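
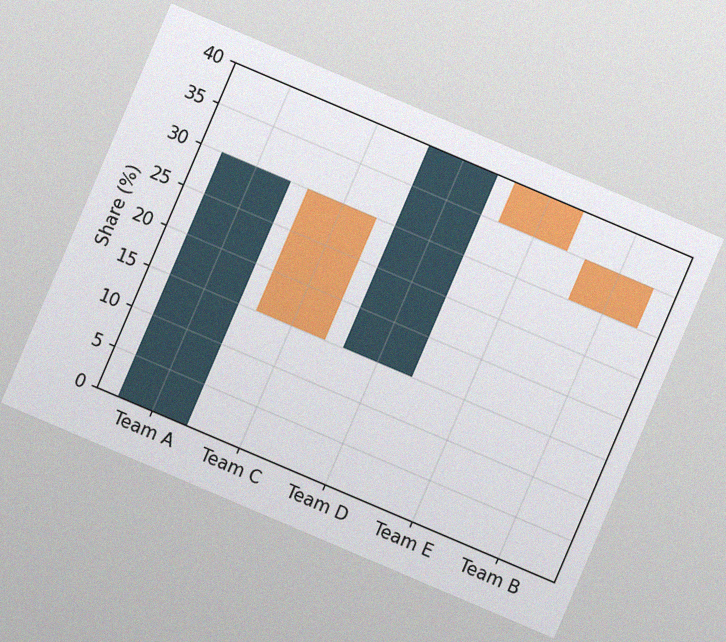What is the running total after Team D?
40%

The chart is tilted about 23° clockwise, with some photo noise. After Team D the running total reaches 40%.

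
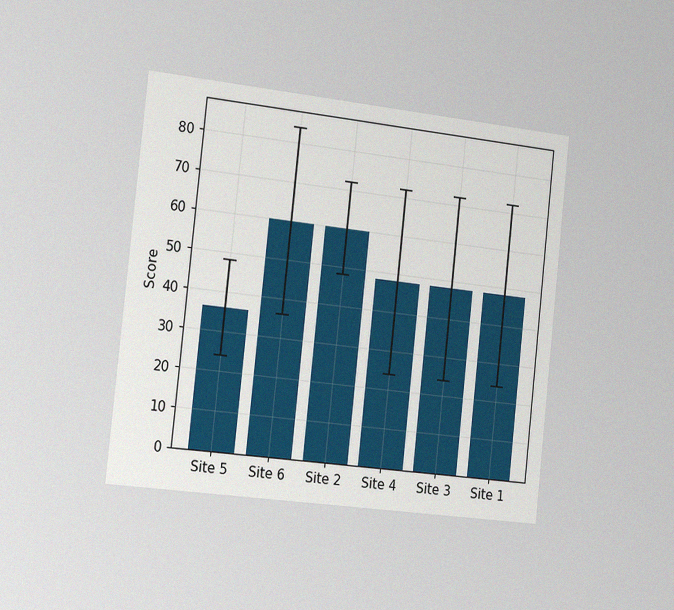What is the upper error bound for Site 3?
72

The chart is tilted about 6° clockwise and viewed slightly from the left, with some photo noise. The Site 3 bar's upper whisker reaches 72.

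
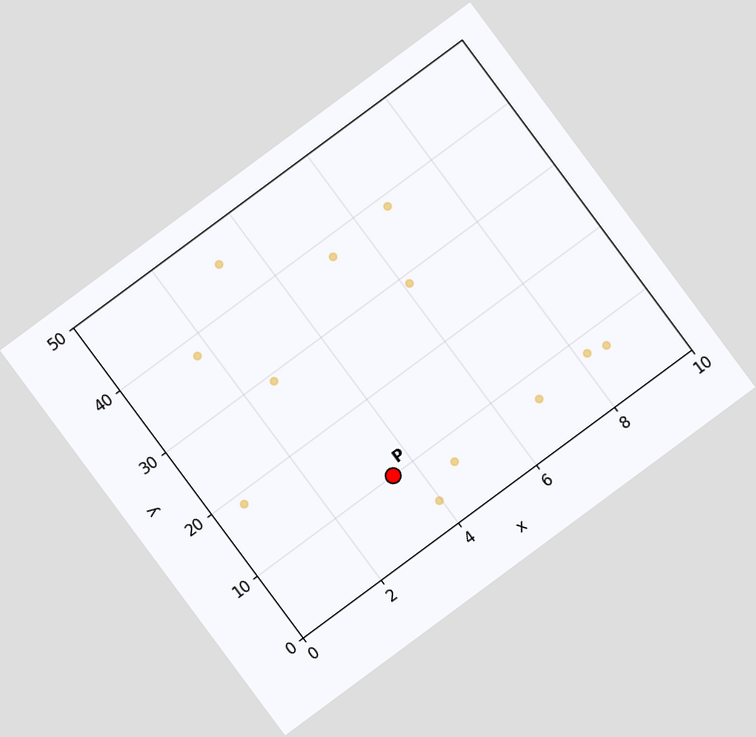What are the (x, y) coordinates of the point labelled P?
The chart is tilted about 37° counter-clockwise. Following the gridlines from P to each axis, P sits at (3.5, 10).

(3.5, 10)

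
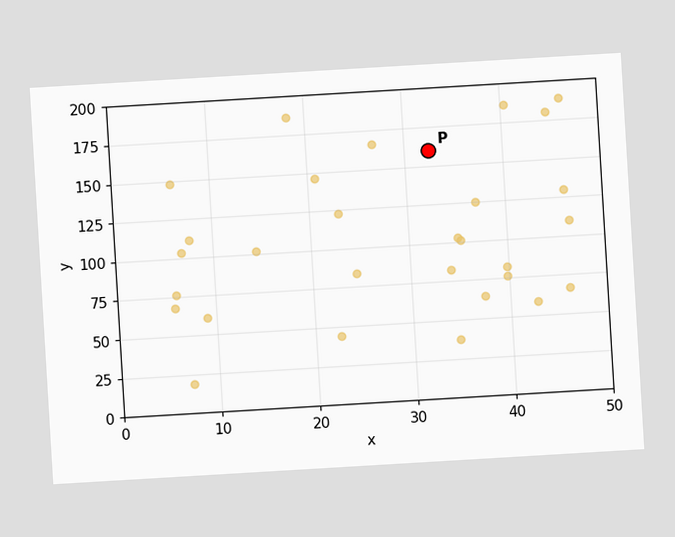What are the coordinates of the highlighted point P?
The chart is tilted about 3° counter-clockwise. Following the gridlines from P to each axis, P sits at (32.5, 160).

(32.5, 160)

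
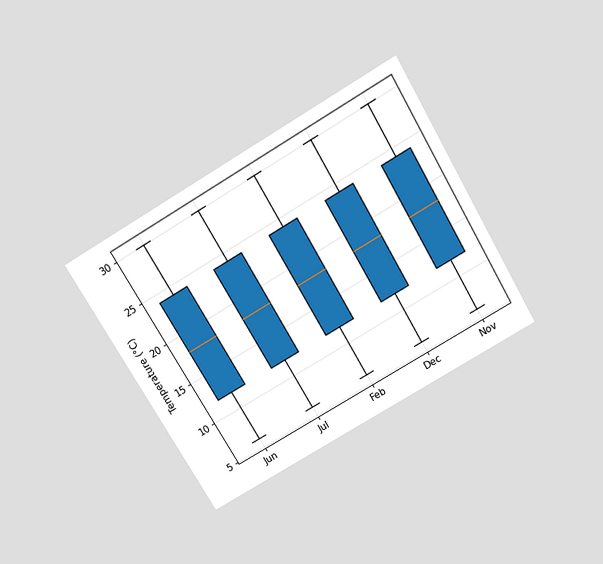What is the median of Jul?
18°C

The chart is tilted about 30° counter-clockwise and viewed slightly from above. The median line in the Jul box sits at 18°C.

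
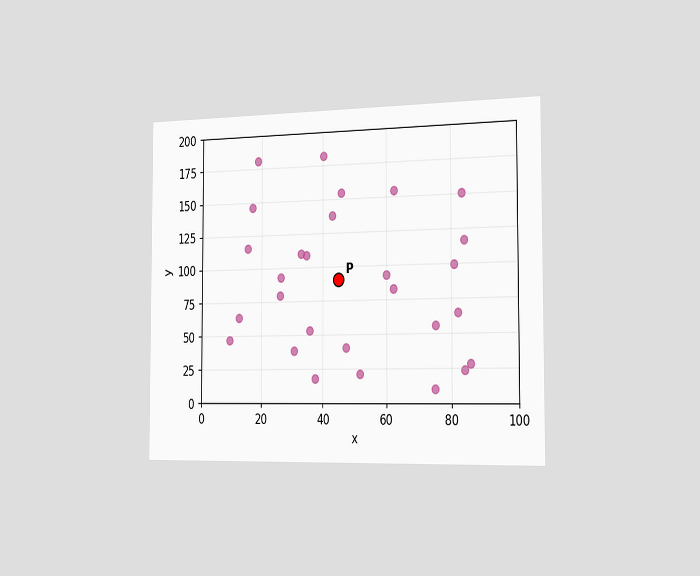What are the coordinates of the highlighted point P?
The chart is viewed slightly from the right. Following the gridlines from P to each axis, P sits at (45, 90).

(45, 90)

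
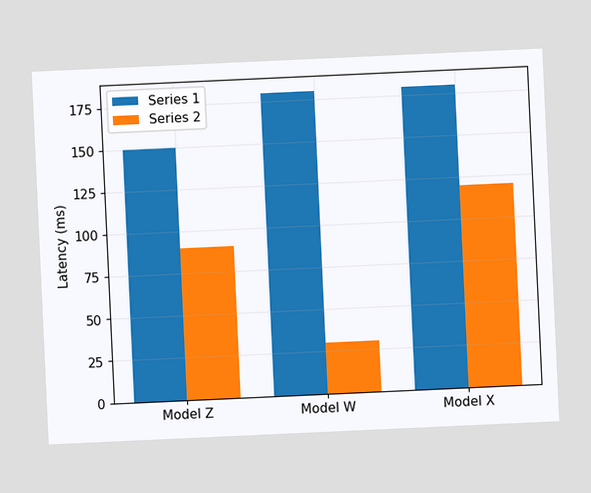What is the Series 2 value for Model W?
The chart is tilted about 3° counter-clockwise. The Series 2 bar at Model W reaches 30ms on the y-axis.

30ms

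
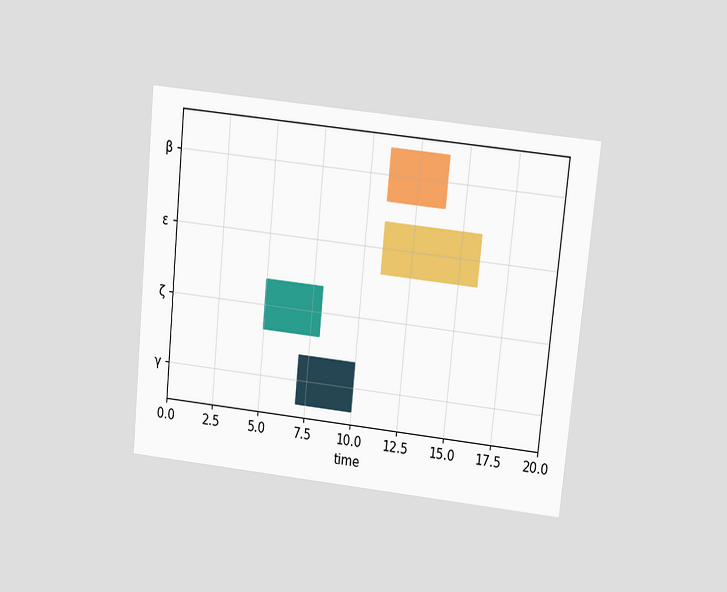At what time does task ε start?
11

The chart is tilted about 6° clockwise and viewed slightly from above. The ε bar begins at t=11.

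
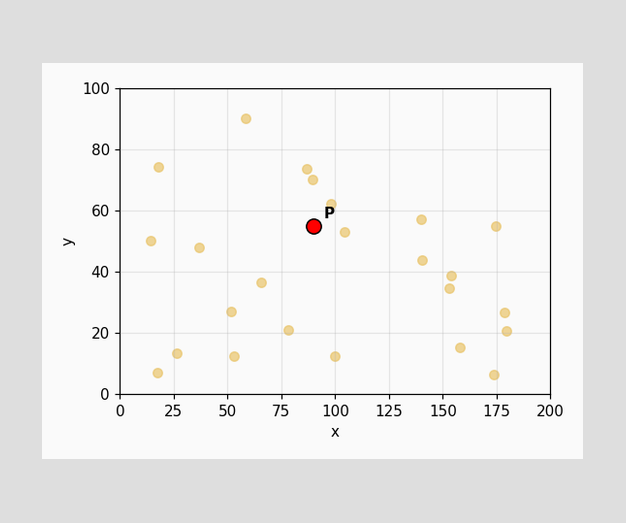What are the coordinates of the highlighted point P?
(90, 55)

Following the gridlines from P to each axis, P sits at (90, 55).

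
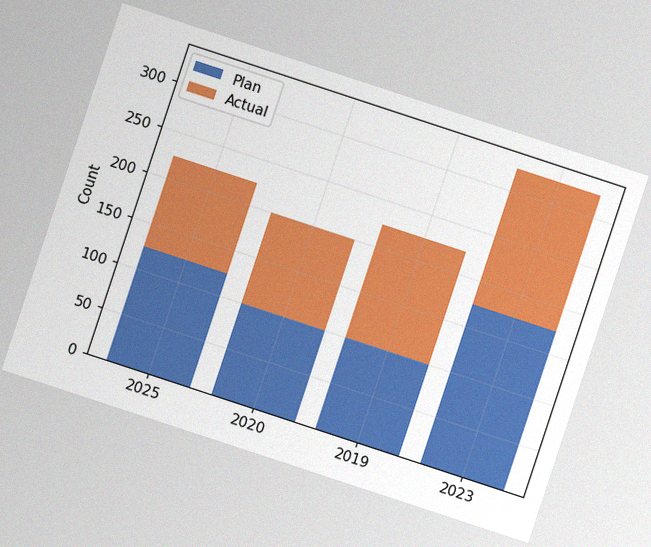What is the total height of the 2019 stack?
The chart is tilted about 18° clockwise, with some photo noise. The 2019 stack's top reaches 225 on the y-axis.

225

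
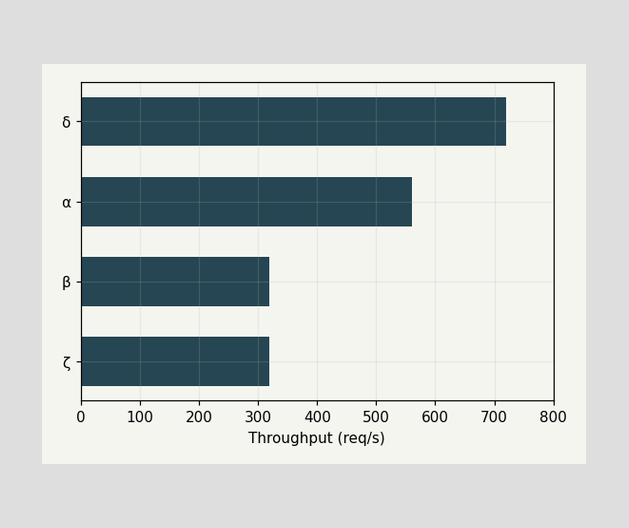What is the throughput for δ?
720req/s

Reading along the chart's x-axis, the δ bar reaches 720req/s.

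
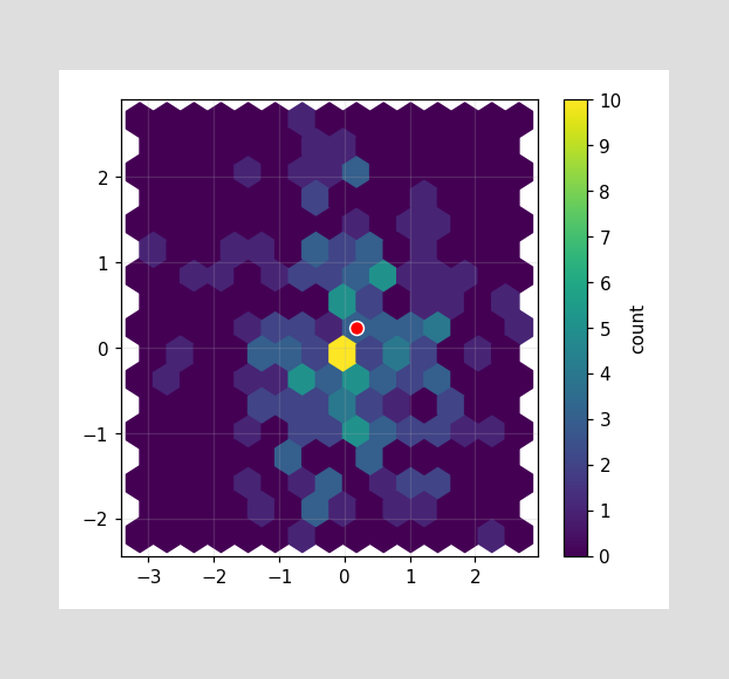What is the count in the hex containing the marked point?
The marked hex reads 3 on the colorbar.

3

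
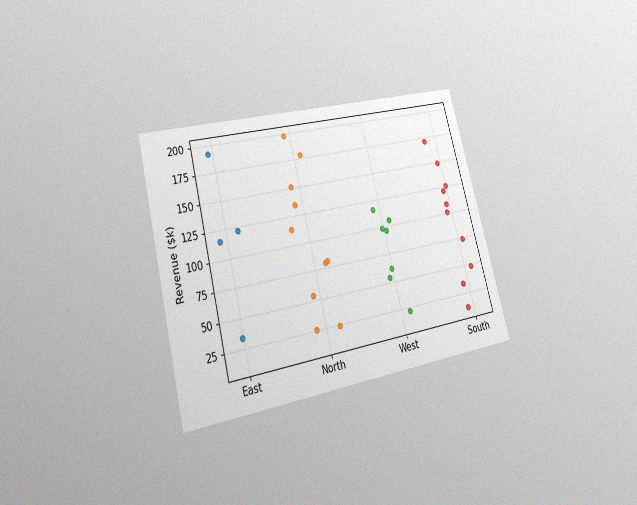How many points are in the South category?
The chart is tilted about 15° counter-clockwise and viewed at a slight angle, with some photo noise. Counting the markers in the South column gives 10.

10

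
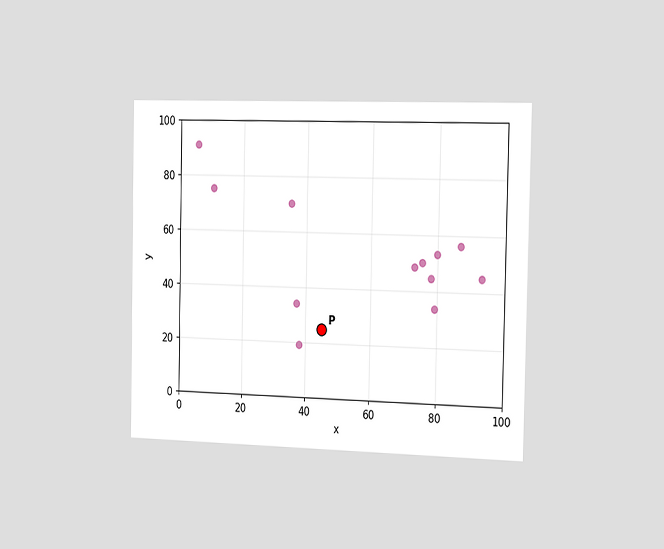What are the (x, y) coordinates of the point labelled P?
(45, 25)

The chart is viewed slightly from the right. Following the gridlines from P to each axis, P sits at (45, 25).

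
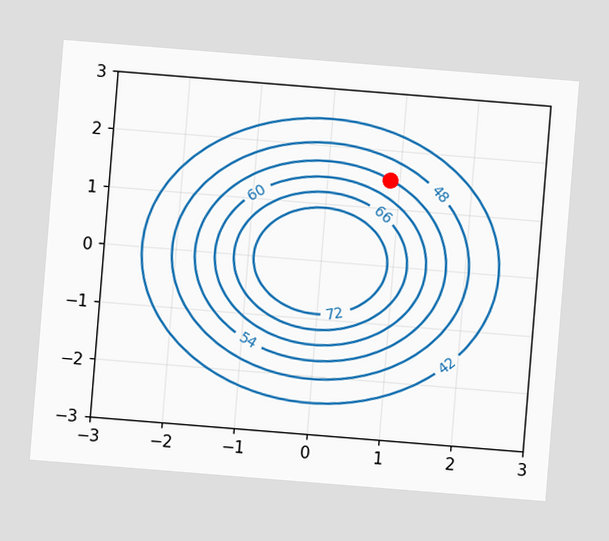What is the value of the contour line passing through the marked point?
The chart is tilted about 5° clockwise. The marked point sits on the contour labelled 54.

54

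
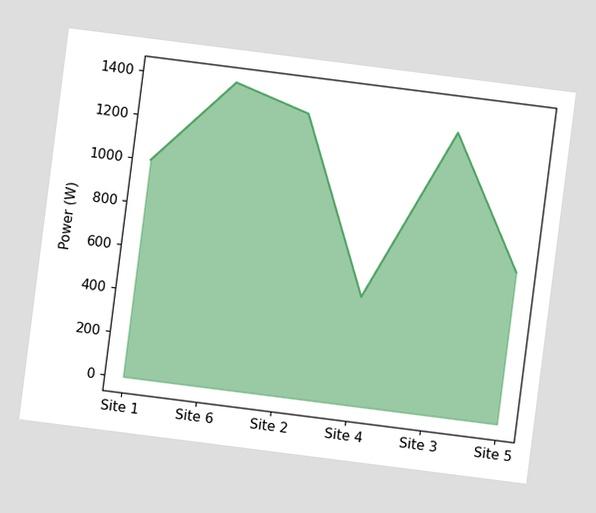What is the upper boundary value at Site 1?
1000W

The chart is tilted about 7° clockwise. At Site 1 the upper boundary is at 1000W.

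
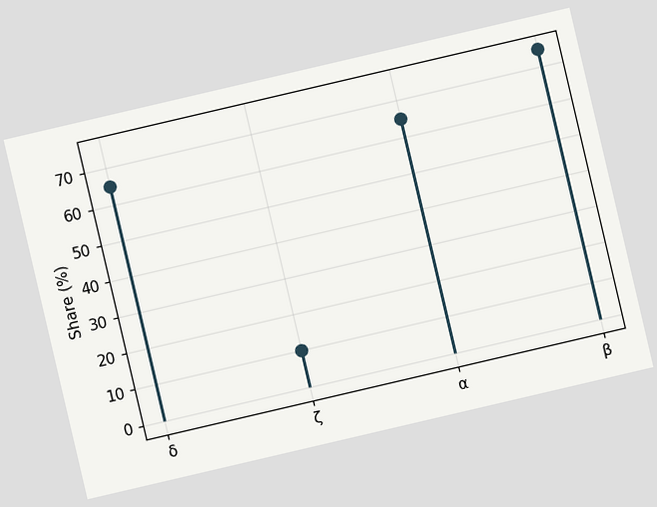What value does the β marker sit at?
75%

The chart is tilted about 13° counter-clockwise. The β marker sits at 75%.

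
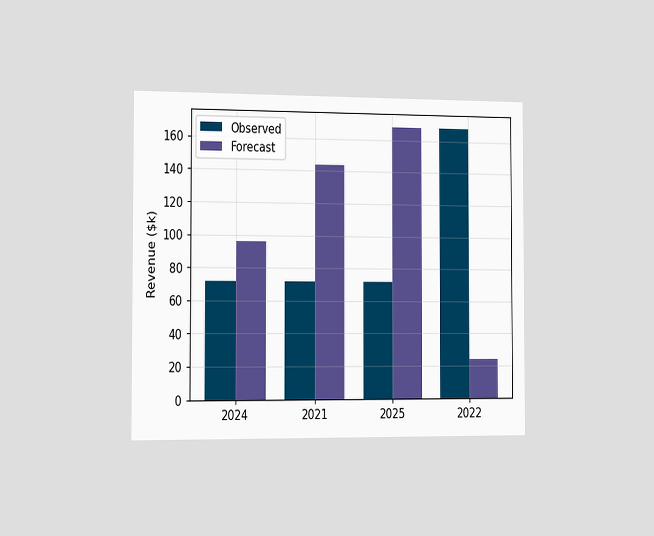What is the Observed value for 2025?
The chart is viewed slightly from the left. The Observed bar at 2025 reaches $72k on the y-axis.

$72k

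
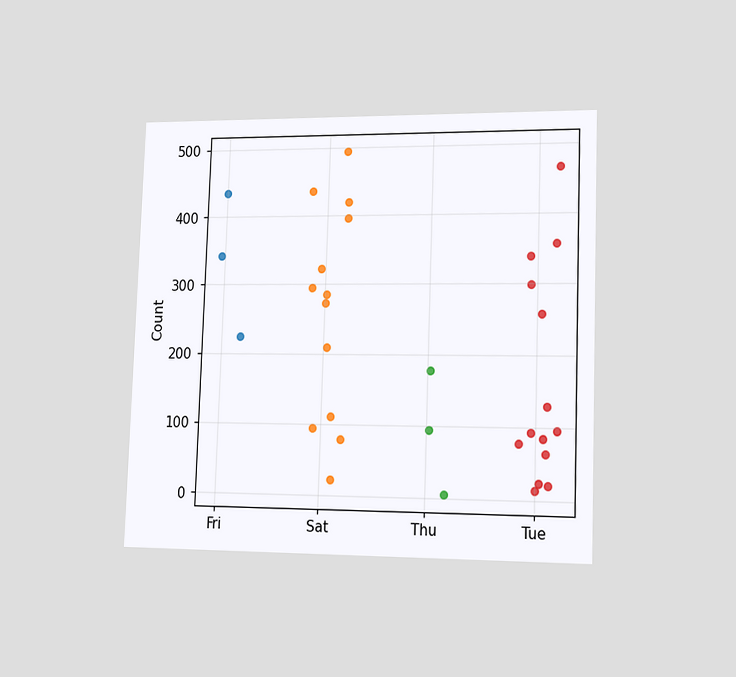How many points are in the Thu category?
The chart is tilted about 2° clockwise and viewed slightly from the right. Counting the markers in the Thu column gives 3.

3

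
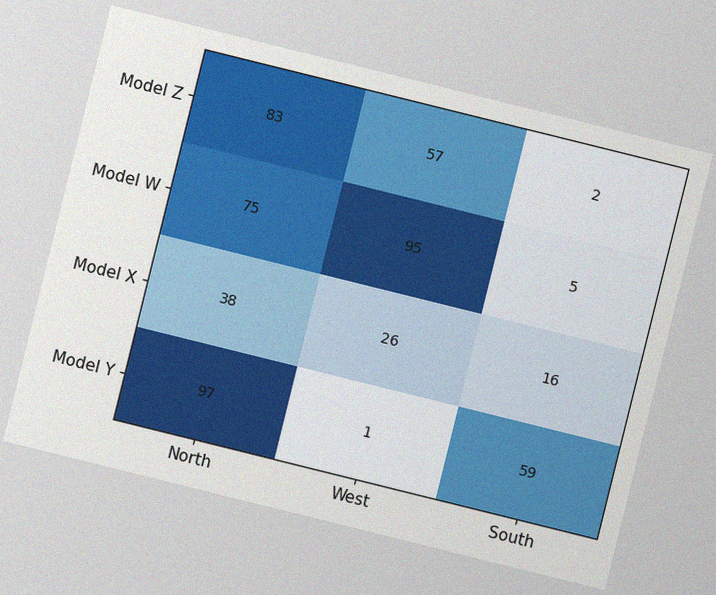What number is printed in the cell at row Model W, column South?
5

The chart is tilted about 14° clockwise, with some photo noise. The (Model W, South) cell reads 5.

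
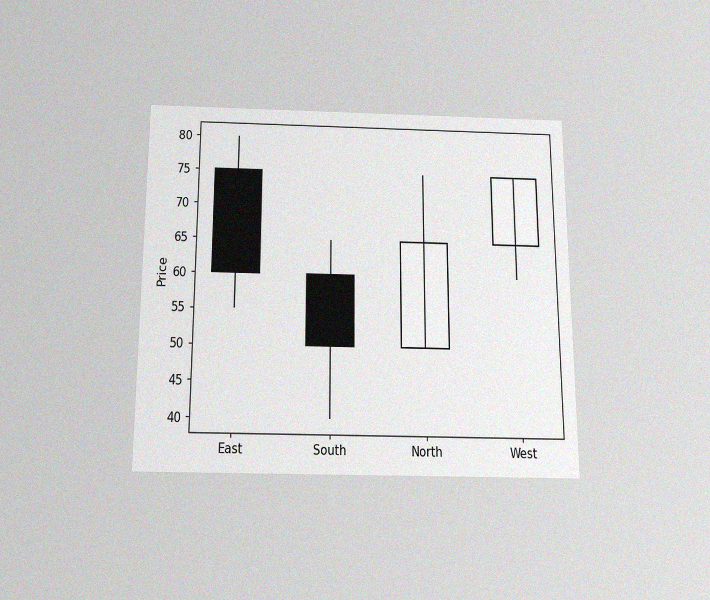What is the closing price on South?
50

The chart is viewed slightly from below, with some photo noise. The South candle closes at 50.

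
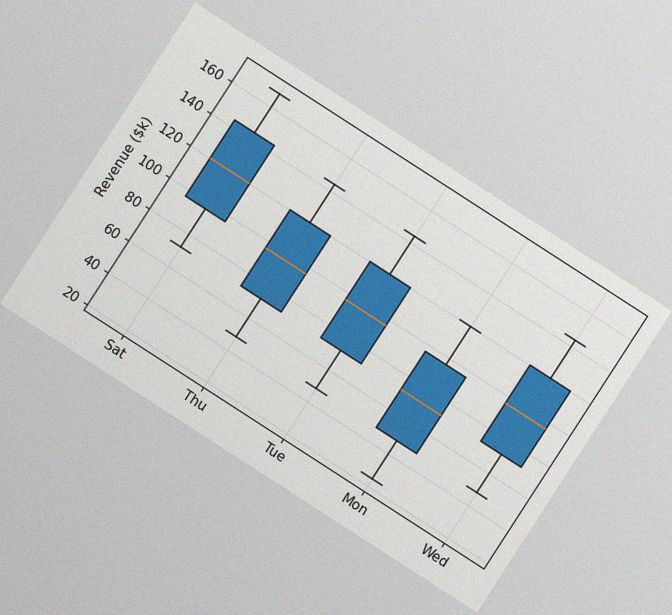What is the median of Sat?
The chart is tilted about 33° clockwise, with some photo noise. The median line in the Sat box sits at $120k.

$120k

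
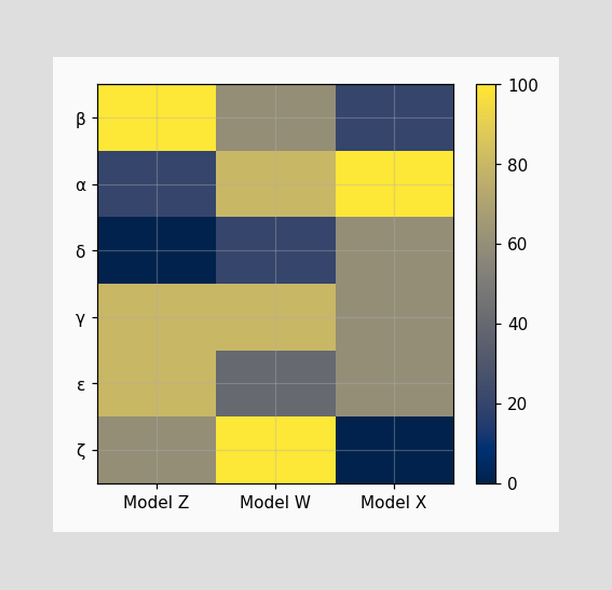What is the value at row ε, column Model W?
40

Matching cell (ε, Model W) against the colorbar gives 40.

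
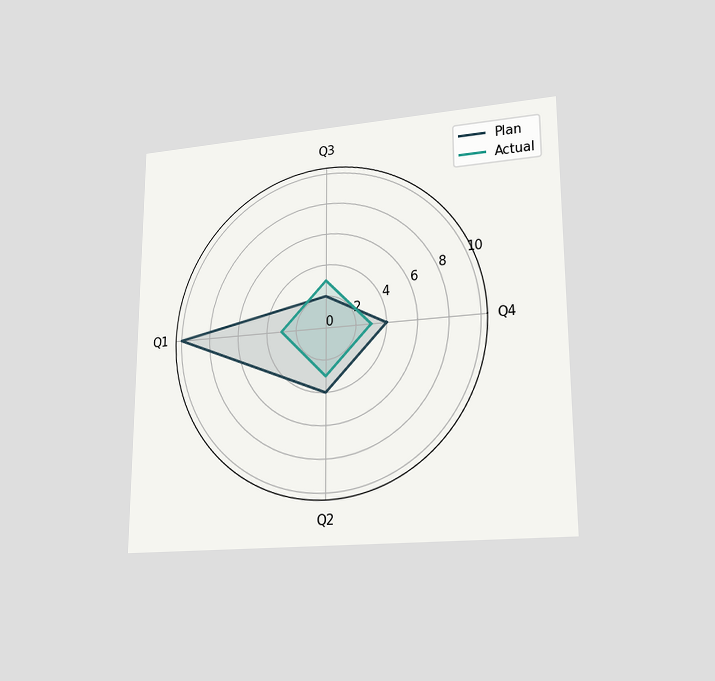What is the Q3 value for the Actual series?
The chart is viewed at a slight angle. On the Q3 axis, Actual reaches 3.

3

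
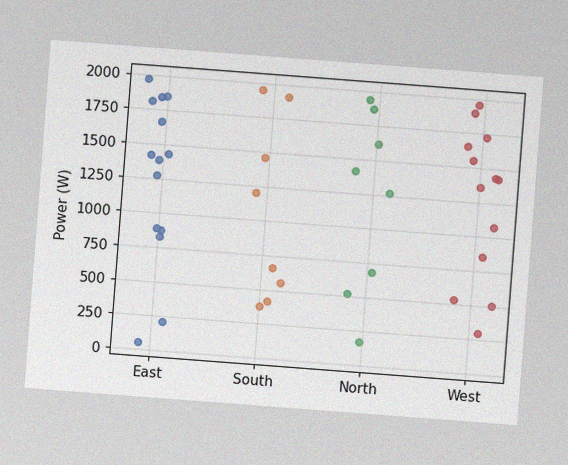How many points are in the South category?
8

The chart is tilted about 4° clockwise, with some photo noise. Counting the markers in the South column gives 8.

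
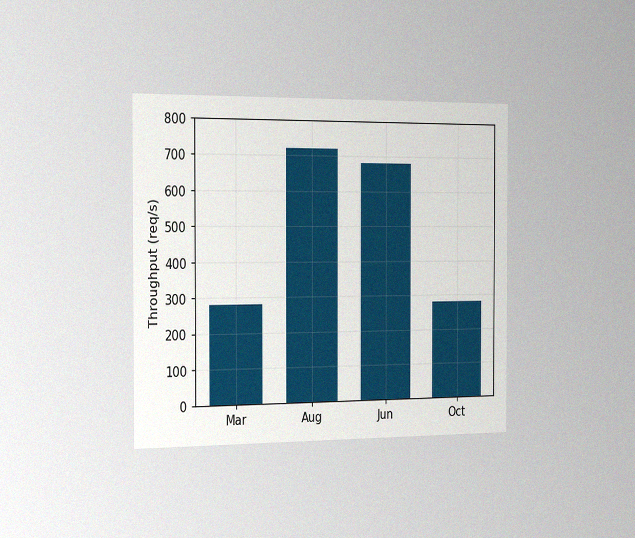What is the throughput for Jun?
The chart is viewed slightly from the left, with some photo noise. Reading along the chart's y-axis, the Jun bar reaches 680req/s.

680req/s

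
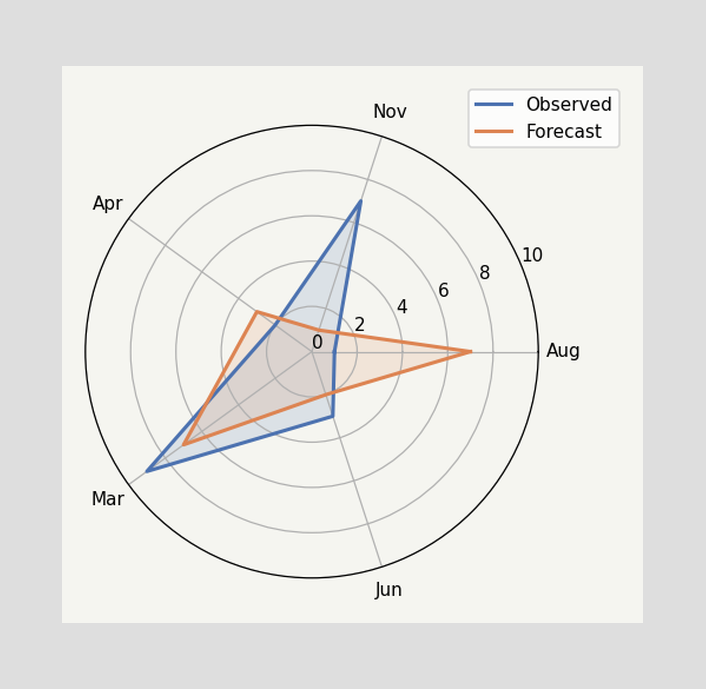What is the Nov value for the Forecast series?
1

On the Nov axis, Forecast reaches 1.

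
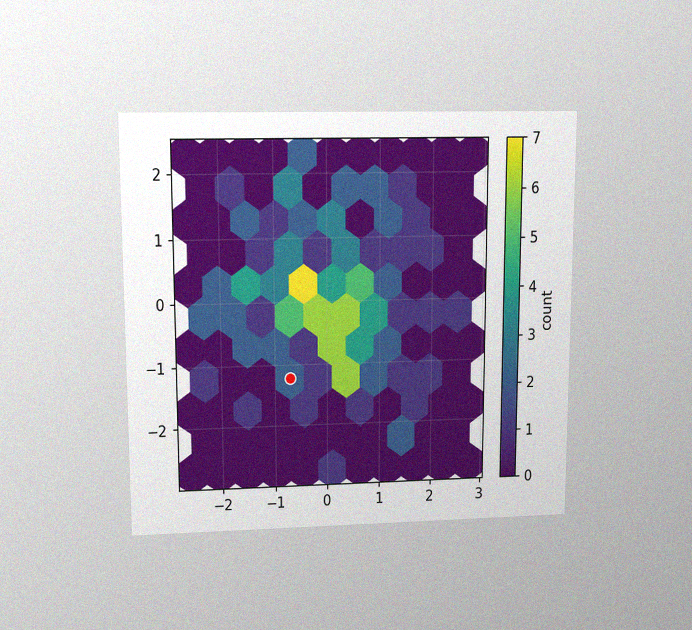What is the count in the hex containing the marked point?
2

The chart is viewed at a slight angle, with some photo noise. The marked hex reads 2 on the colorbar.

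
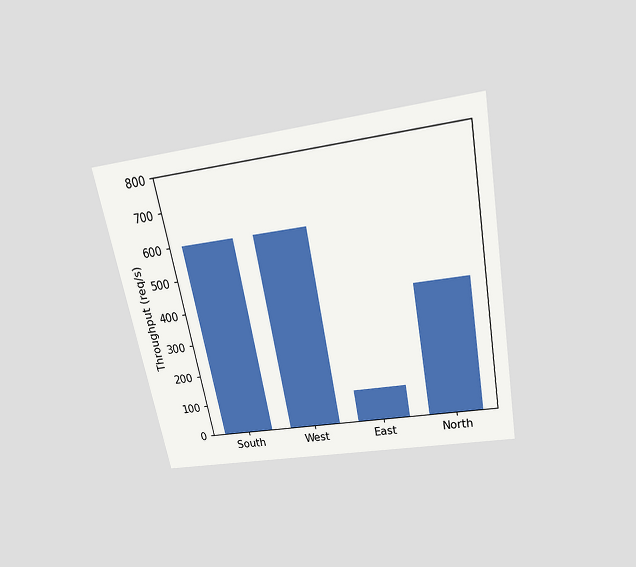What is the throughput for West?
600req/s

The chart is tilted about 11° counter-clockwise and viewed slightly from above. Reading along the chart's y-axis, the West bar reaches 600req/s.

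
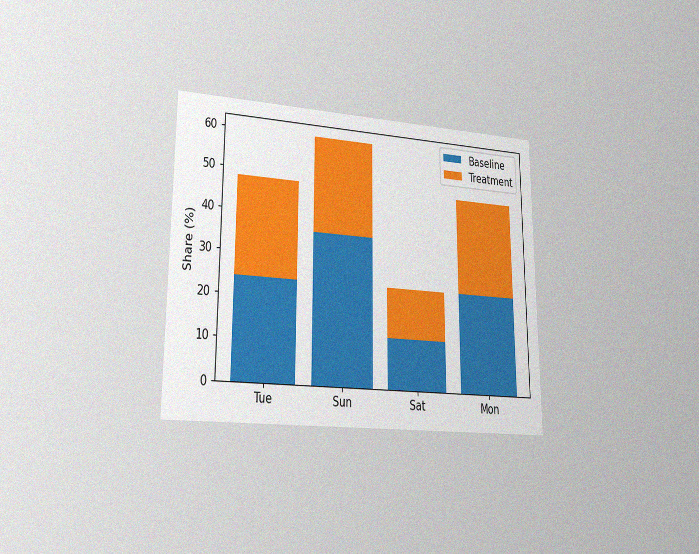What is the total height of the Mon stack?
48%

The chart is viewed at a slight angle, with some photo noise. The Mon stack's top reaches 48% on the y-axis.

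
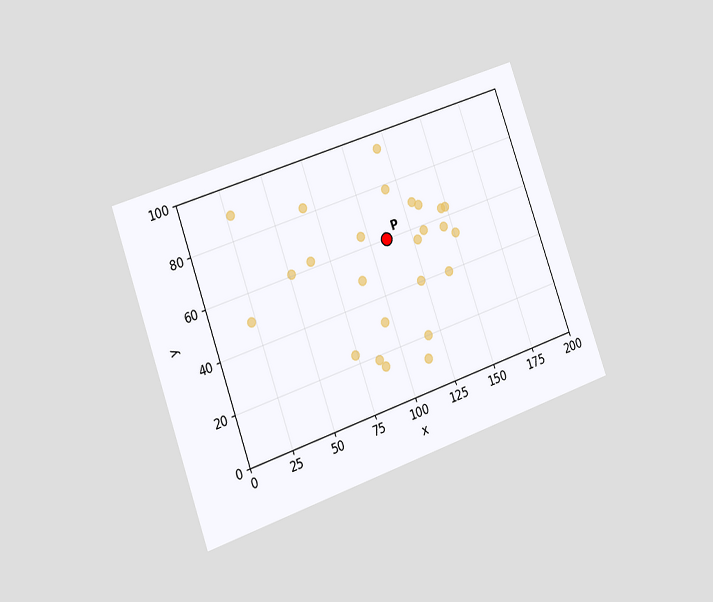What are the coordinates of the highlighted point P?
(110, 60)

The chart is tilted about 19° counter-clockwise and viewed at a slight angle. Following the gridlines from P to each axis, P sits at (110, 60).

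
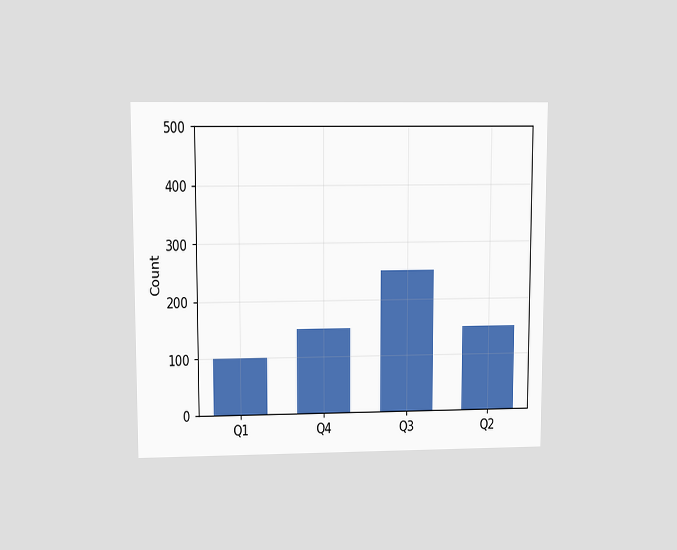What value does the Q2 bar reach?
150

The chart is viewed at a slight angle. Reading along the chart's y-axis, the Q2 bar reaches 150.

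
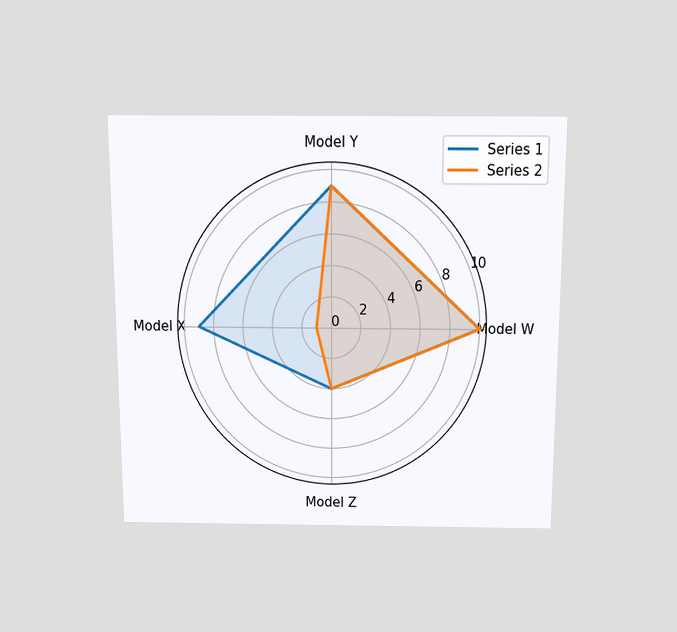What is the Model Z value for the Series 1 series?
The chart is viewed slightly from above. On the Model Z axis, Series 1 reaches 4.

4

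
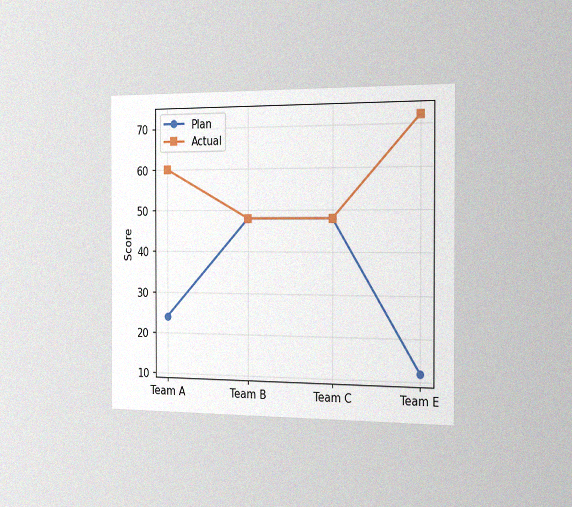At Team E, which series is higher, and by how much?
The chart is viewed slightly from the right, with some photo noise. At Team E, Actual sits above the other line by 60.

Actual, by 60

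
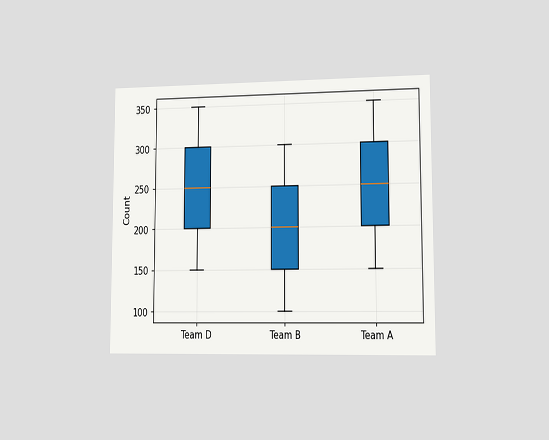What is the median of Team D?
250

The chart is viewed slightly from the right. The median line in the Team D box sits at 250.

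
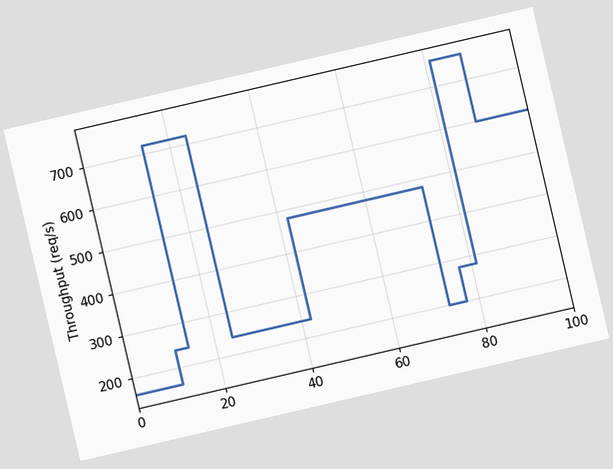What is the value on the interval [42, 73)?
The chart is tilted about 13° counter-clockwise. On [42, 73) the step sits at 480req/s.

480req/s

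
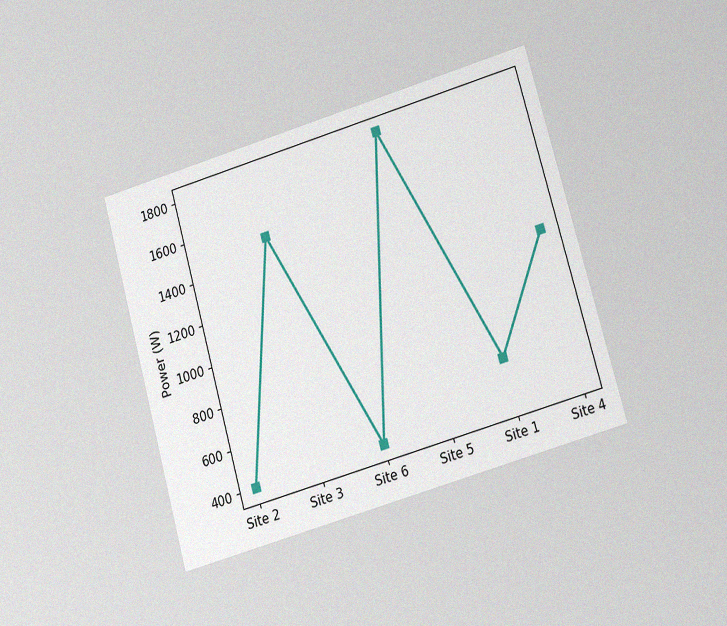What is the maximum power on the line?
The chart is tilted about 16° counter-clockwise and viewed at a slight angle, with some photo noise. The highest point is at Site 5, and reading across to the y-axis gives 1800W.

1800W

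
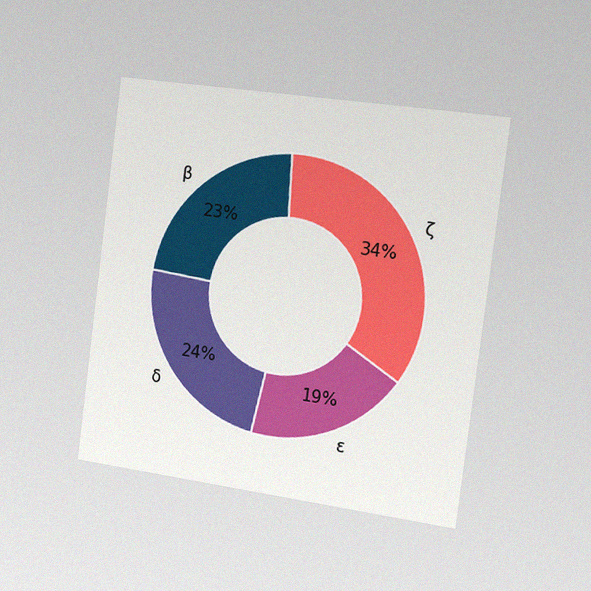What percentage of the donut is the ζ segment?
The chart is tilted about 7° clockwise and viewed slightly from the right, with some photo noise. The ζ segment takes up 34% of the ring.

34%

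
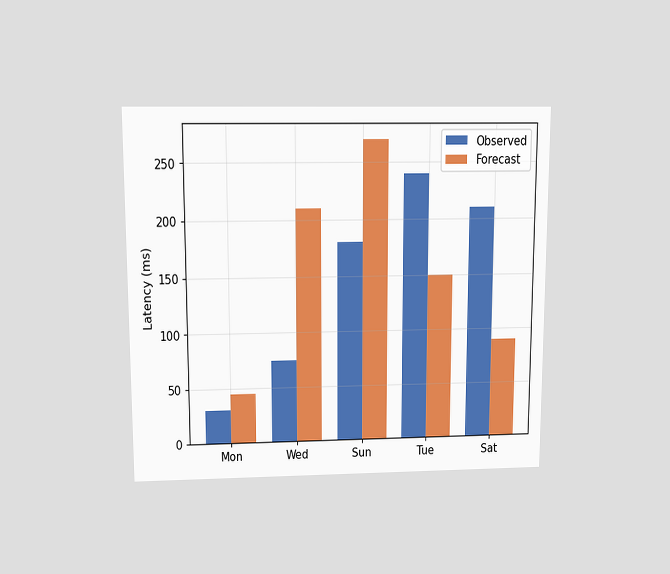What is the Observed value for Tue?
The chart is viewed slightly from above. The Observed bar at Tue reaches 240ms on the y-axis.

240ms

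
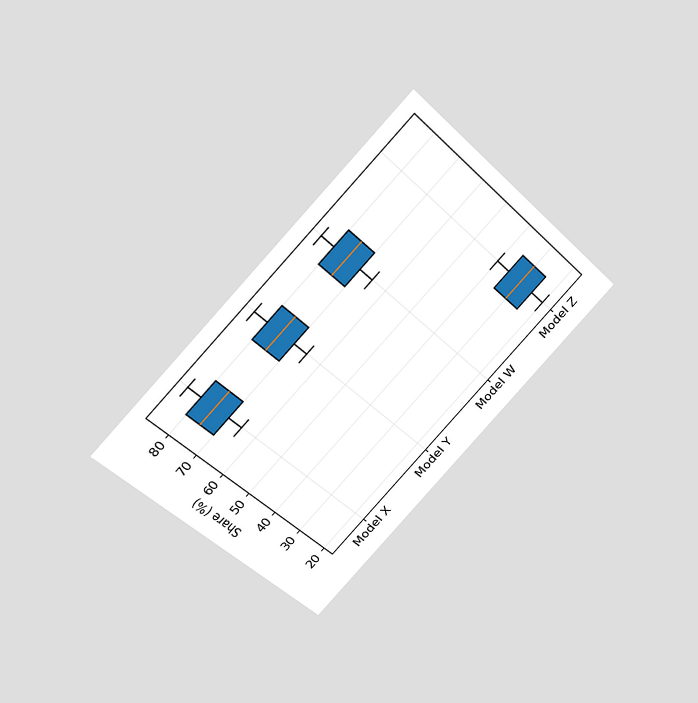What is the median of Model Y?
75%

The chart is tilted about 45° counter-clockwise and viewed slightly from above. The median line in the Model Y box sits at 75%.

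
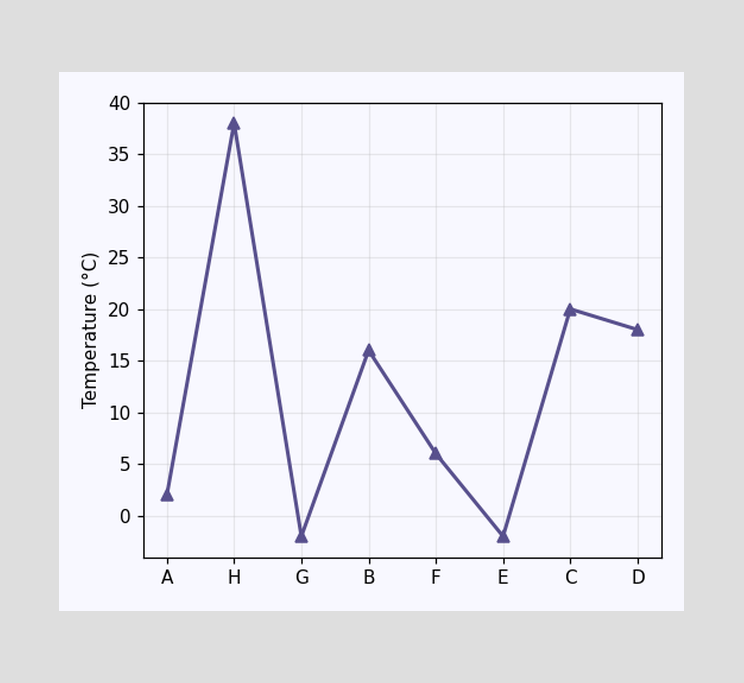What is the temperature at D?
18°C

At D, the line is at 18°C.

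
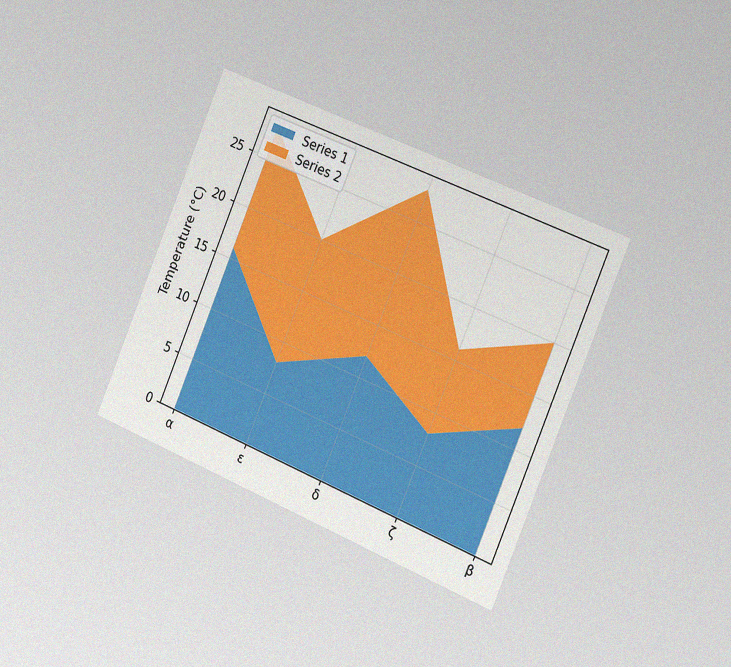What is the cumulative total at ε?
20°C

The chart is tilted about 23° clockwise and viewed slightly from the right, with some photo noise. The stacked total at ε reaches 20°C.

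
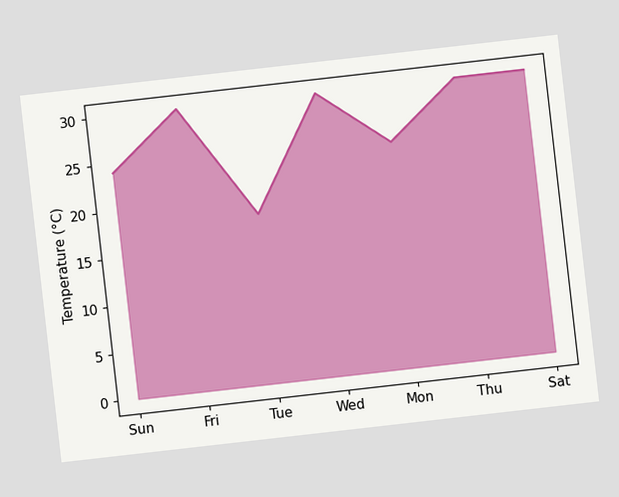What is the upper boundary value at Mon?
24°C

The chart is tilted about 6° counter-clockwise. At Mon the upper boundary is at 24°C.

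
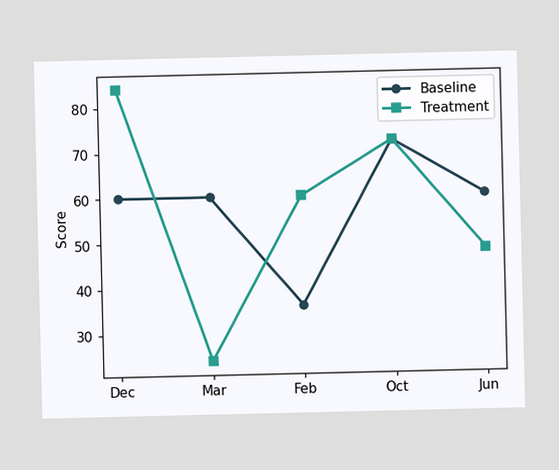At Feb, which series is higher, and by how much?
Treatment, by 24

At Feb, Treatment sits above the other line by 24.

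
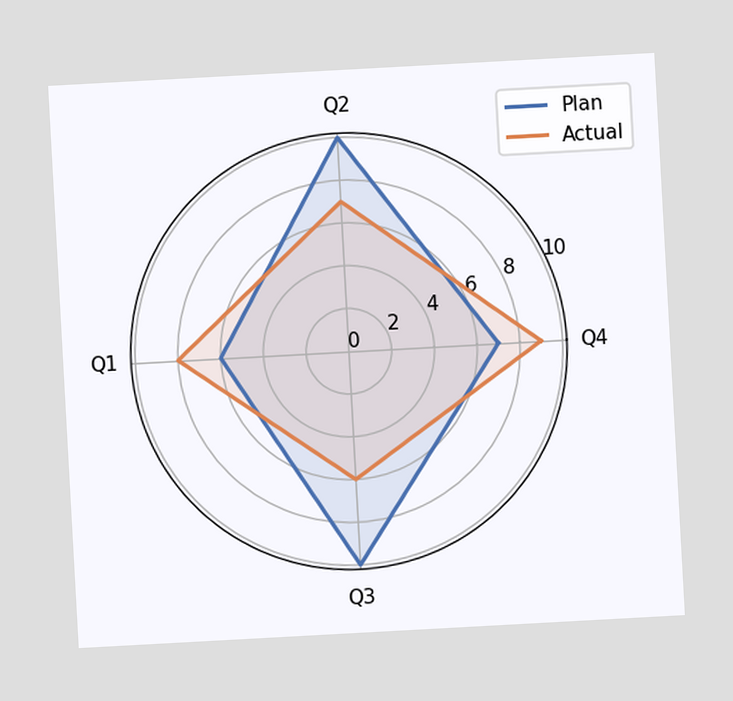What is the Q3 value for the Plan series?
10

The chart is tilted about 3° counter-clockwise. On the Q3 axis, Plan reaches 10.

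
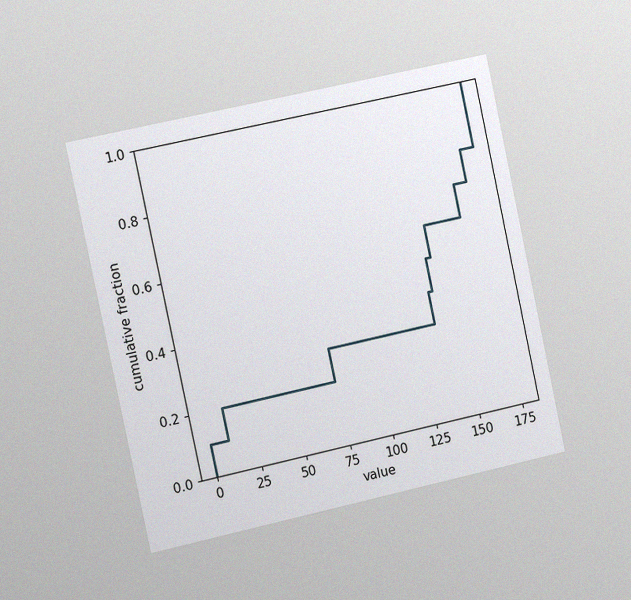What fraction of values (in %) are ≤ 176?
100%

The chart is tilted about 12° counter-clockwise and viewed slightly from the left, with some photo noise. At x=176 the ECDF step is at 100%.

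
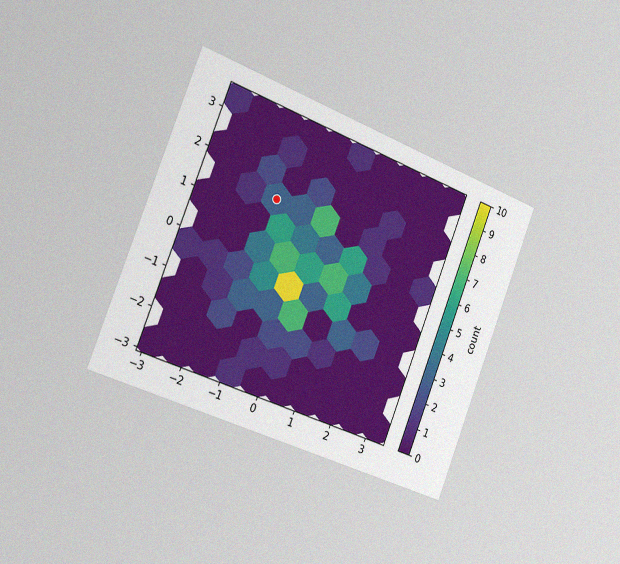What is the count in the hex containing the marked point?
3

The chart is tilted about 21° clockwise and viewed slightly from the left, with some photo noise. The marked hex reads 3 on the colorbar.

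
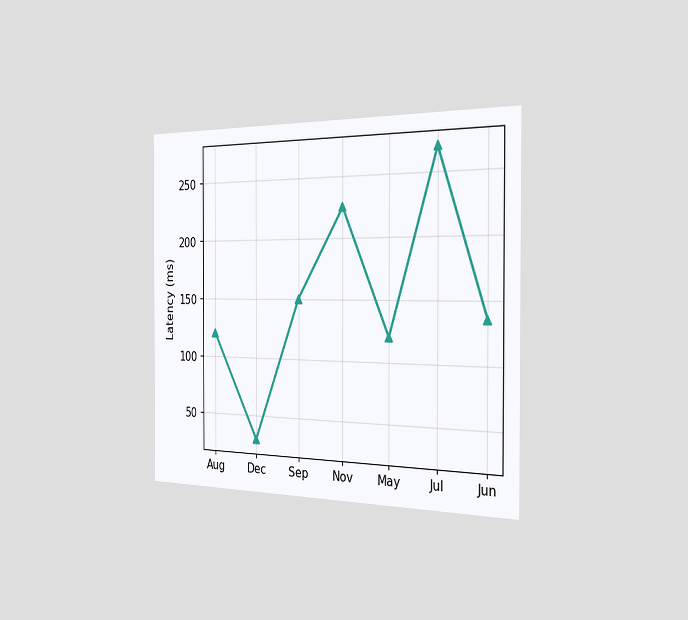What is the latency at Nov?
225ms

The chart is viewed slightly from the right. At Nov, the line is at 225ms.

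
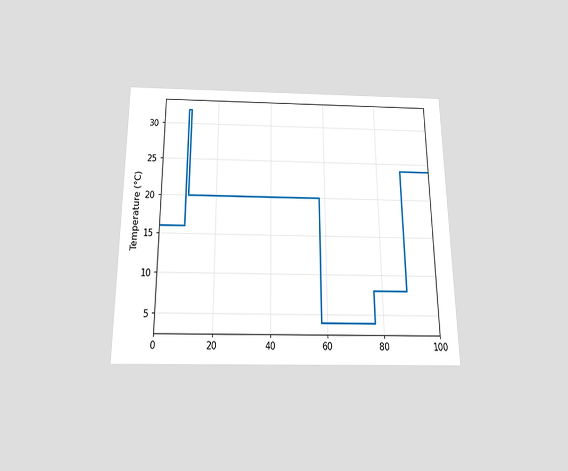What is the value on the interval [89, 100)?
24°C

The chart is viewed slightly from below. On [89, 100) the step sits at 24°C.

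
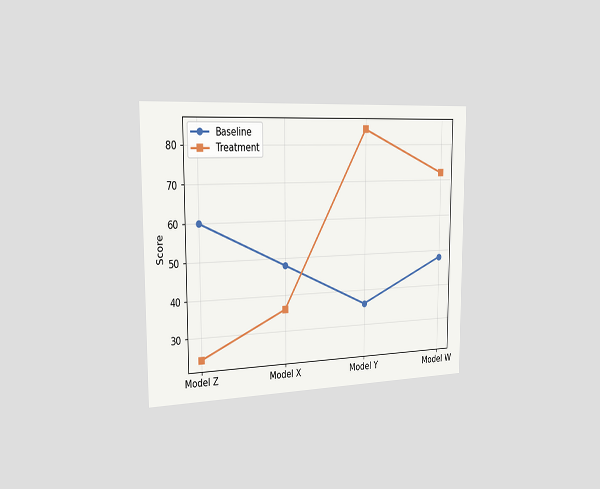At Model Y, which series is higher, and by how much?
The chart is viewed slightly from the left. At Model Y, Treatment sits above the other line by 48.

Treatment, by 48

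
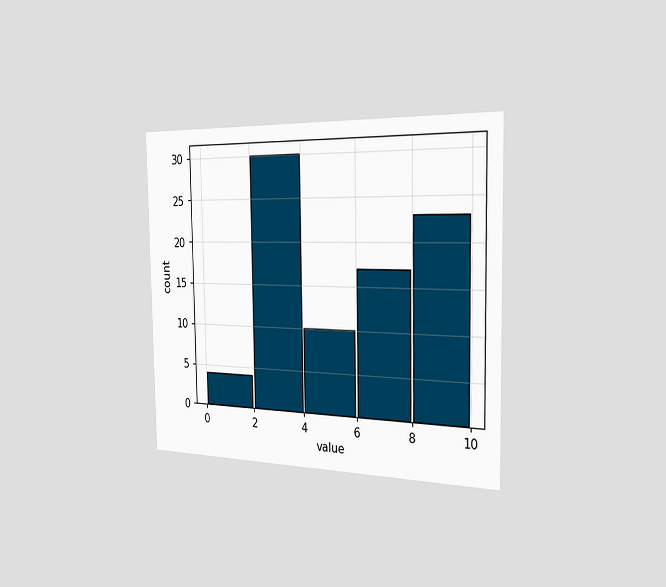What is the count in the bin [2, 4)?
30

The chart is viewed slightly from the right. The [2, 4) bin has height 30.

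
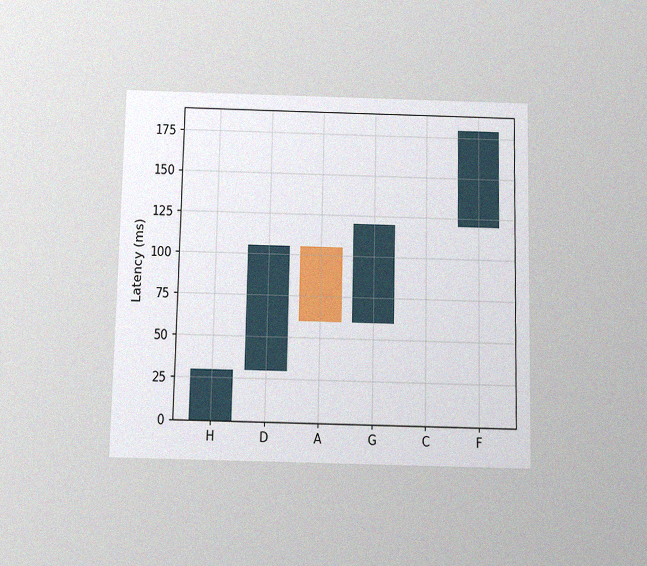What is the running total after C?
120ms

The chart is viewed slightly from below, with some photo noise. After C the running total reaches 120ms.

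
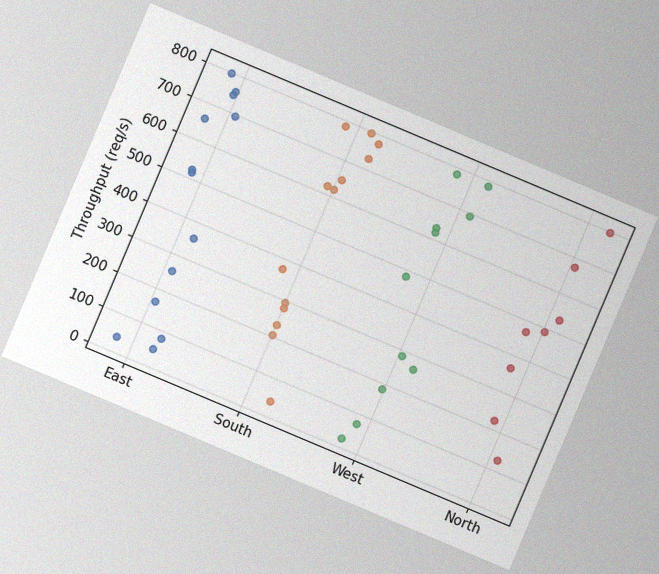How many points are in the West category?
The chart is tilted about 23° clockwise, with some photo noise. Counting the markers in the West column gives 11.

11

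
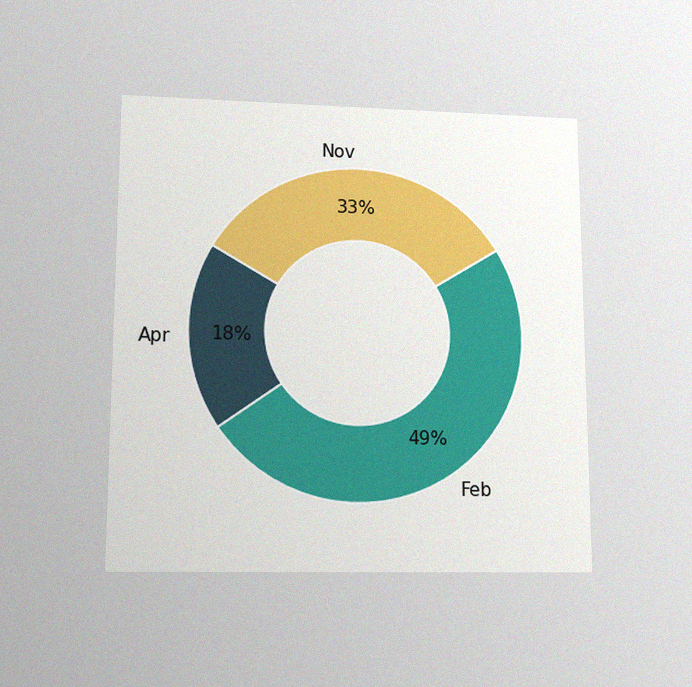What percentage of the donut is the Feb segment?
The chart is viewed slightly from below, with some photo noise. The Feb segment takes up 49% of the ring.

49%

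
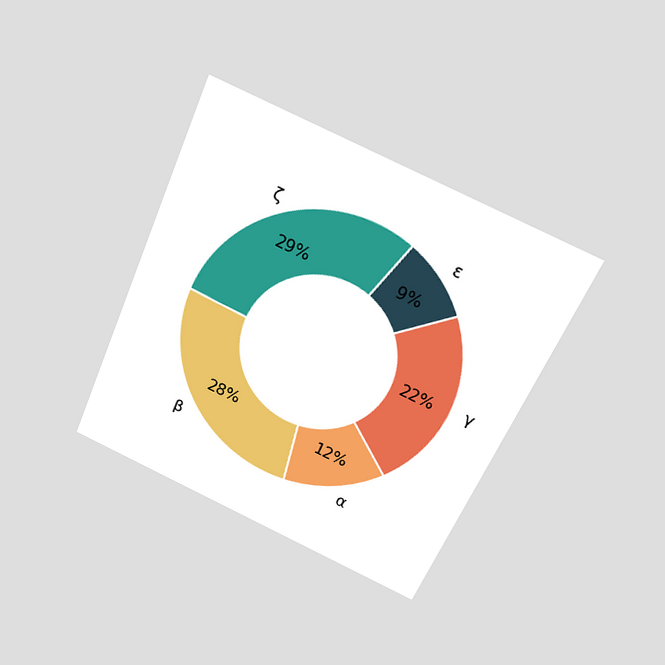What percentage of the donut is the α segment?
The chart is tilted about 24° clockwise and viewed slightly from above. The α segment takes up 12% of the ring.

12%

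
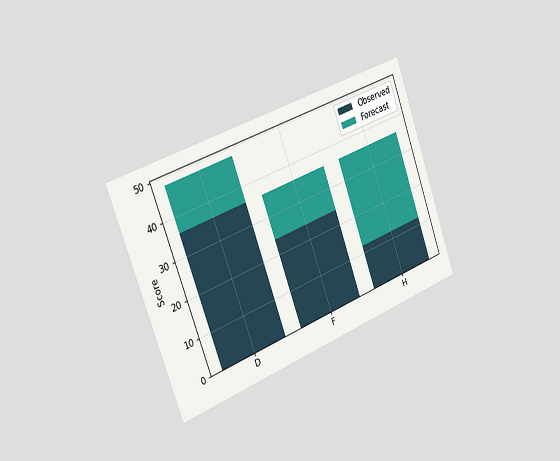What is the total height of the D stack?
The chart is tilted about 20° counter-clockwise and viewed slightly from the left. The D stack's top reaches 48 on the y-axis.

48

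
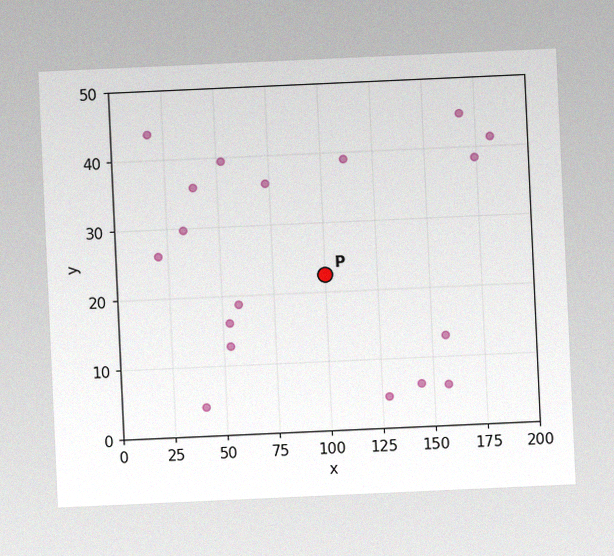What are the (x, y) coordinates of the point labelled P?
(100, 22.5)

The chart is tilted about 3° counter-clockwise, with some photo noise. Following the gridlines from P to each axis, P sits at (100, 22.5).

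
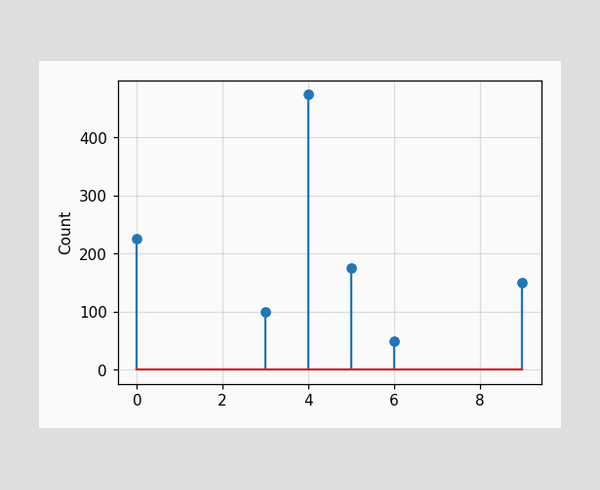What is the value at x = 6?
50

The stem at x=6 reaches 50.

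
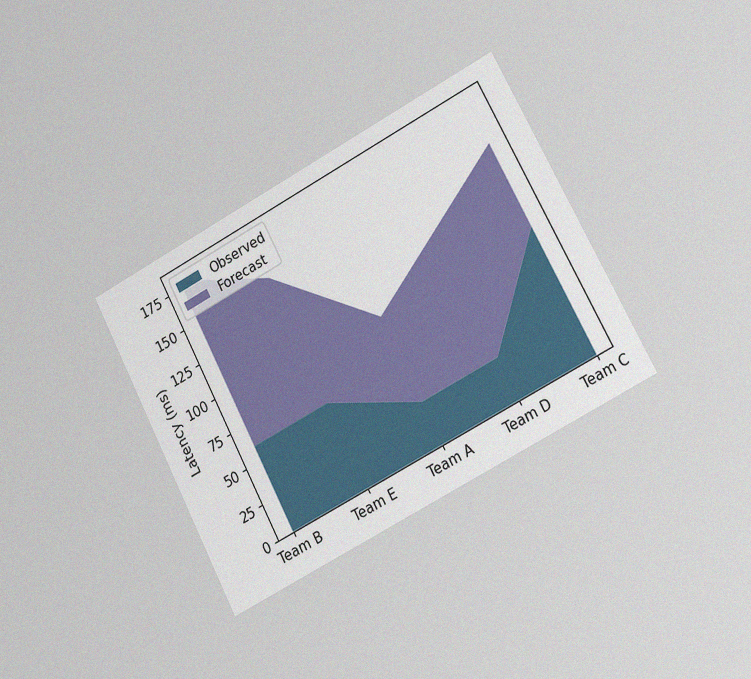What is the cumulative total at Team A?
The chart is tilted about 28° counter-clockwise and viewed slightly from the right, with some photo noise. The stacked total at Team A reaches 90ms.

90ms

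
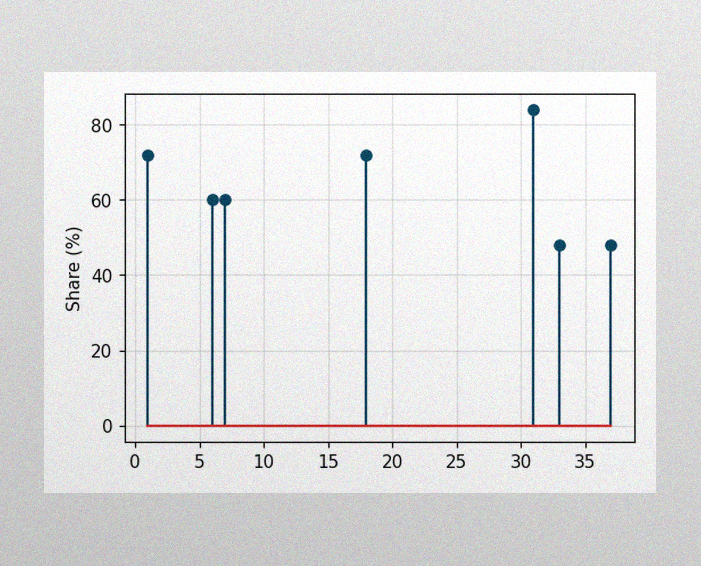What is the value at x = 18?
The image has some photo noise and uneven lighting. The stem at x=18 reaches 72%.

72%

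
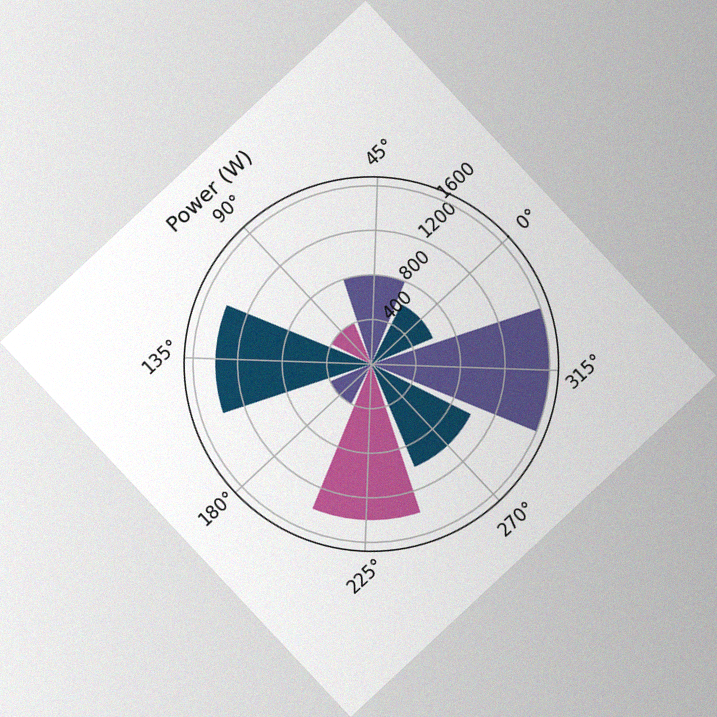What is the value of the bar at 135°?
The chart is tilted about 43° counter-clockwise, with some photo noise. The bar at 135° reaches 1400W on the radial axis.

1400W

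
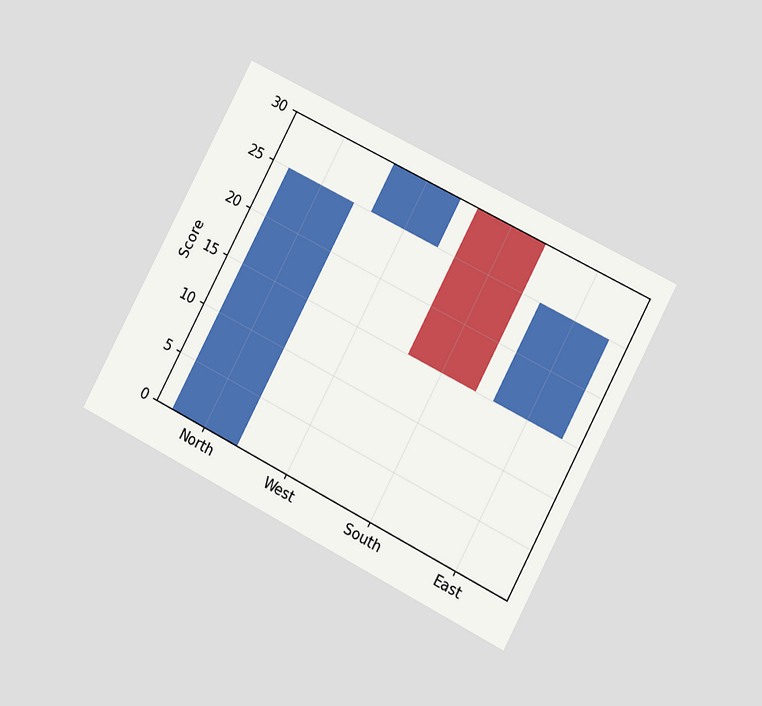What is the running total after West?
The chart is tilted about 28° clockwise and viewed at a slight angle. After West the running total reaches 30.

30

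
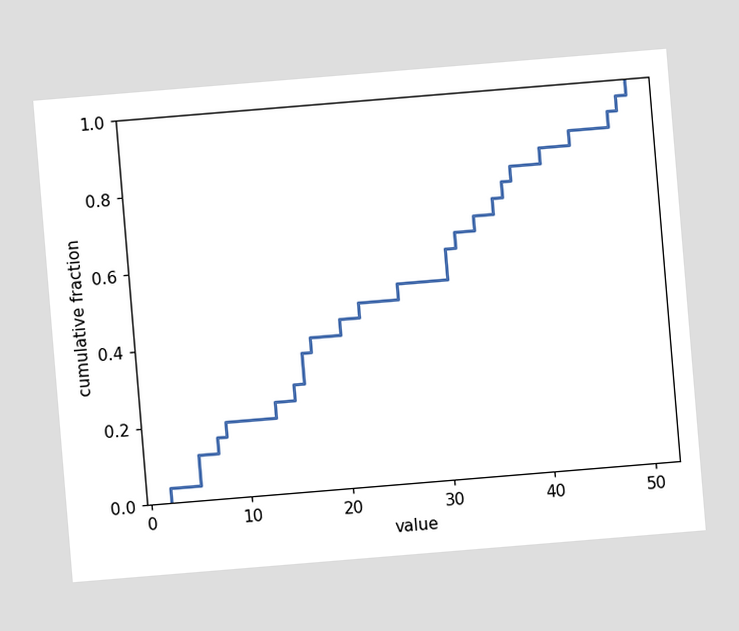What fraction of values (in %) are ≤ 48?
92%

The chart is tilted about 5° counter-clockwise. At x=48 the ECDF step is at 92%.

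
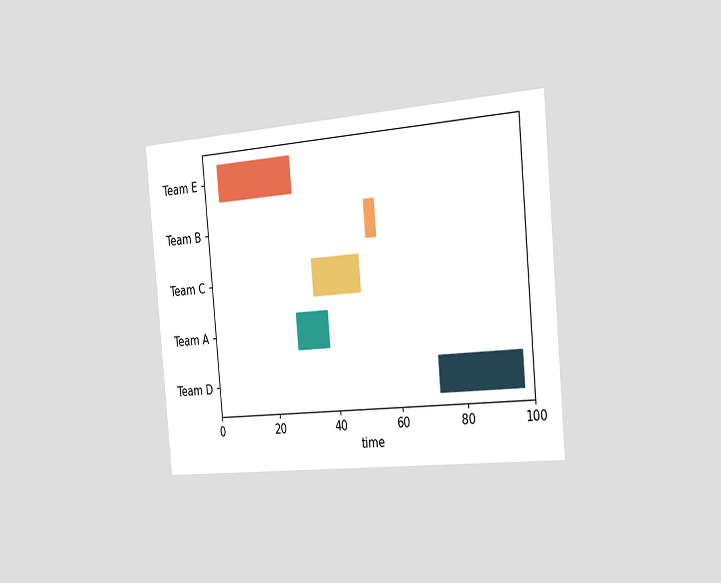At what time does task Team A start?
The chart is tilted about 5° counter-clockwise and viewed slightly from the right. The Team A bar begins at t=28.

28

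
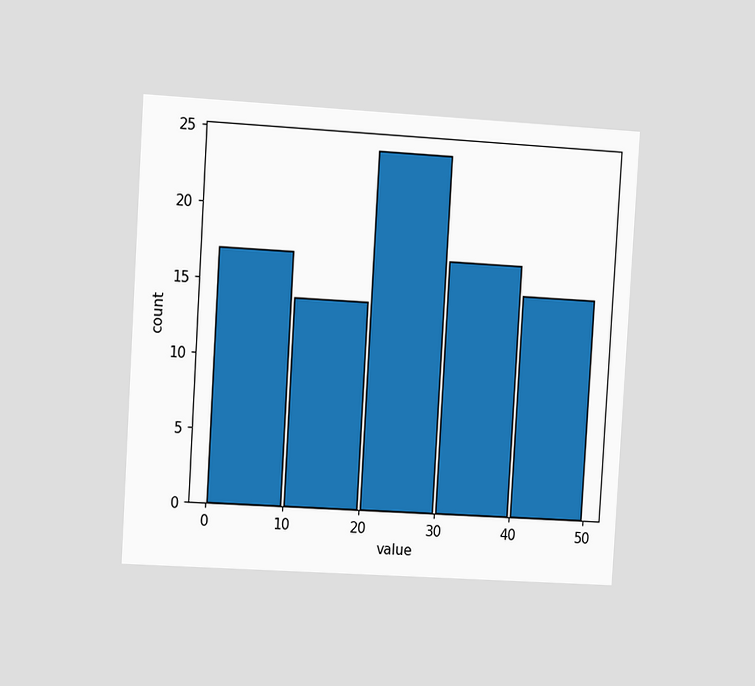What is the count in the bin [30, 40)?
The chart is tilted about 3° clockwise and viewed slightly from the left. The [30, 40) bin has height 17.

17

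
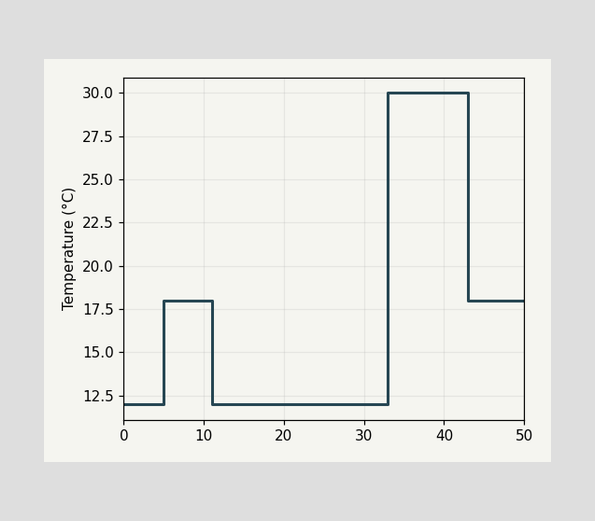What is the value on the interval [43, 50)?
On [43, 50) the step sits at 18°C.

18°C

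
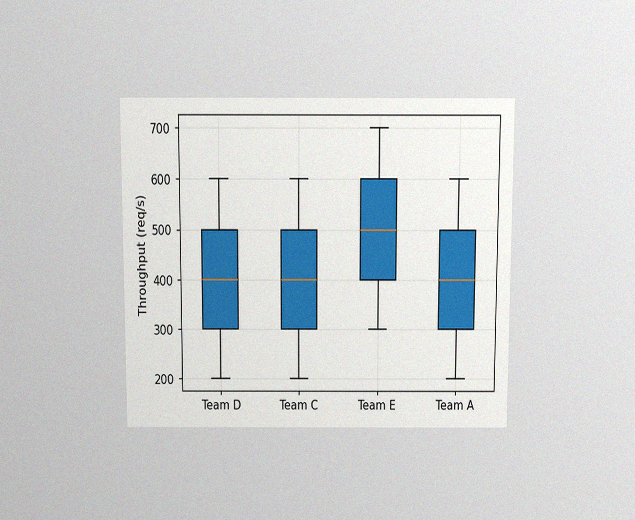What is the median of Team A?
400req/s

The chart is viewed slightly from above, with some photo noise. The median line in the Team A box sits at 400req/s.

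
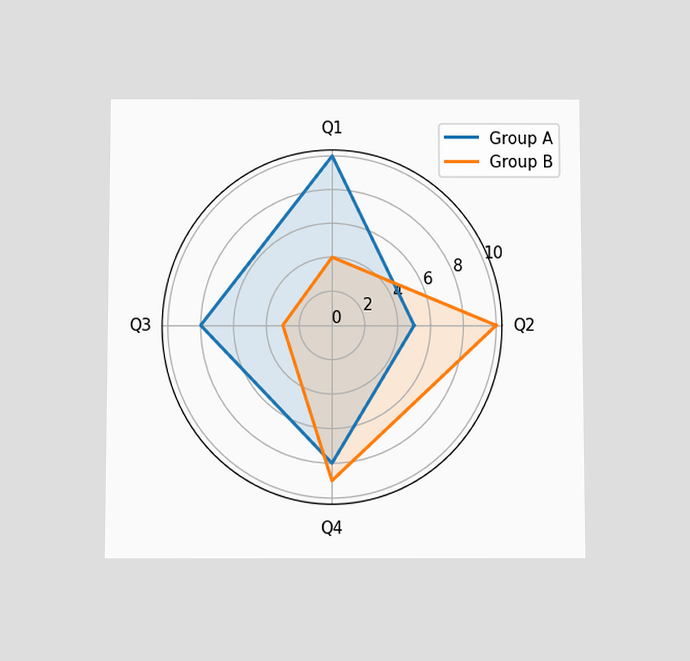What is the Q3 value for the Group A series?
8

The chart is viewed slightly from below. On the Q3 axis, Group A reaches 8.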